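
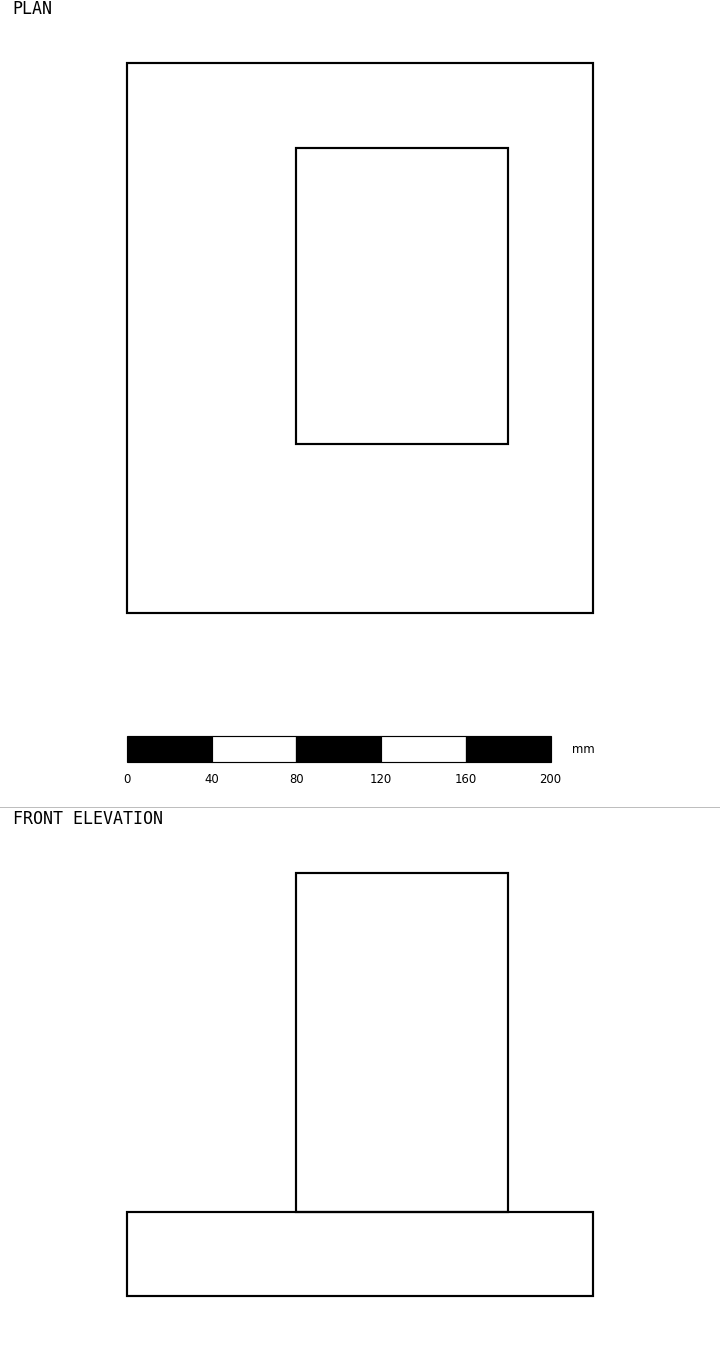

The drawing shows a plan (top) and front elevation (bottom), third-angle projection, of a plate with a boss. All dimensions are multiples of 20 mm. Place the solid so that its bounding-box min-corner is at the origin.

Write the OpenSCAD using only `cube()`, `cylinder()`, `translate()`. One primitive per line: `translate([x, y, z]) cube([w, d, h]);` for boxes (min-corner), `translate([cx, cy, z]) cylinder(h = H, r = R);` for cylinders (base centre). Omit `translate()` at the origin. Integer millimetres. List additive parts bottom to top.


cube([220, 260, 40]);
translate([80, 80, 40]) cube([100, 140, 160]);


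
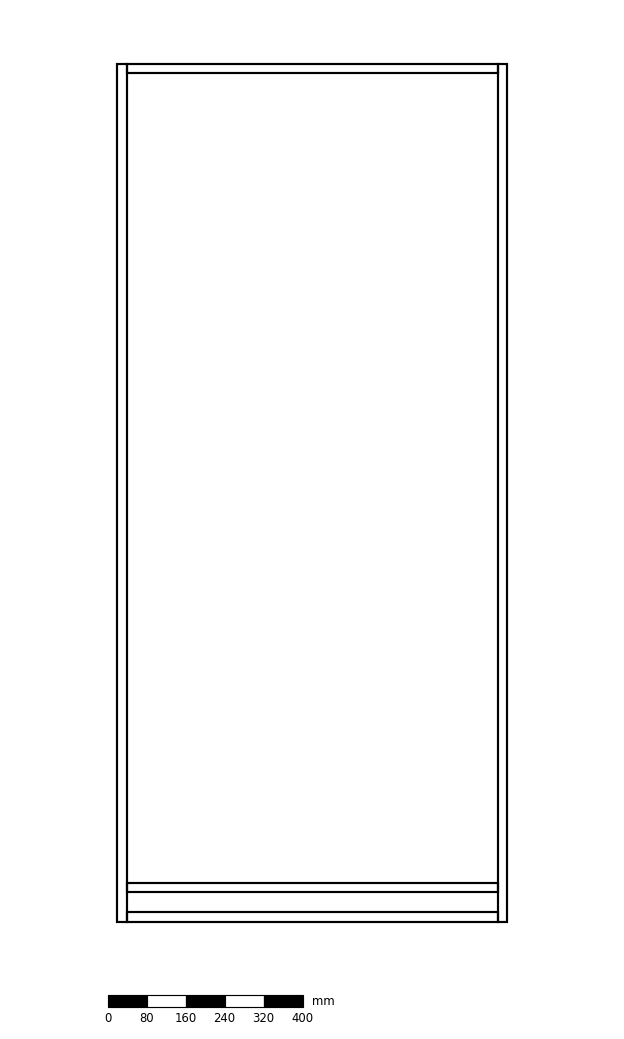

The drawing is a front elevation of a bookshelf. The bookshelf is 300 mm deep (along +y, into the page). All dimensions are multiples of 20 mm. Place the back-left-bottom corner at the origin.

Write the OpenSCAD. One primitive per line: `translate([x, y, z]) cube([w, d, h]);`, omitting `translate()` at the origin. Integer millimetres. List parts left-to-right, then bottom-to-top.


cube([20, 300, 1760]);
translate([20, 0, 0]) cube([760, 300, 20]);
translate([20, 0, 60]) cube([760, 300, 20]);
translate([20, 0, 1740]) cube([760, 300, 20]);
translate([780, 0, 0]) cube([20, 300, 1760]);


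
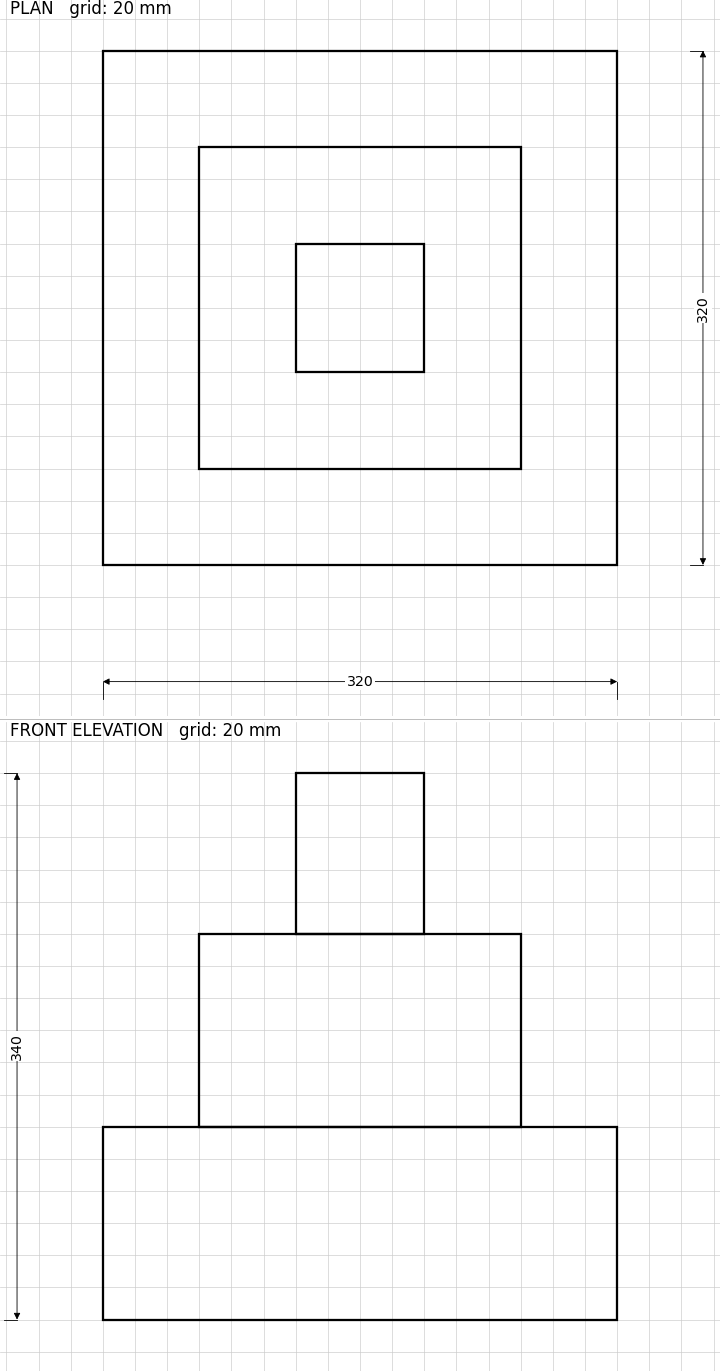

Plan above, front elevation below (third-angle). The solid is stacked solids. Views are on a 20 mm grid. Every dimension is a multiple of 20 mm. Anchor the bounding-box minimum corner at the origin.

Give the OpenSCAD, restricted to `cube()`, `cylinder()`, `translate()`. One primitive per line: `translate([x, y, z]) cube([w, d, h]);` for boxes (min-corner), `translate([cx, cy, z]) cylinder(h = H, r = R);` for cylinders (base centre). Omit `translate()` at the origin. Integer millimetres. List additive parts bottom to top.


cube([320, 320, 120]);
translate([60, 60, 120]) cube([200, 200, 120]);
translate([120, 120, 240]) cube([80, 80, 100]);


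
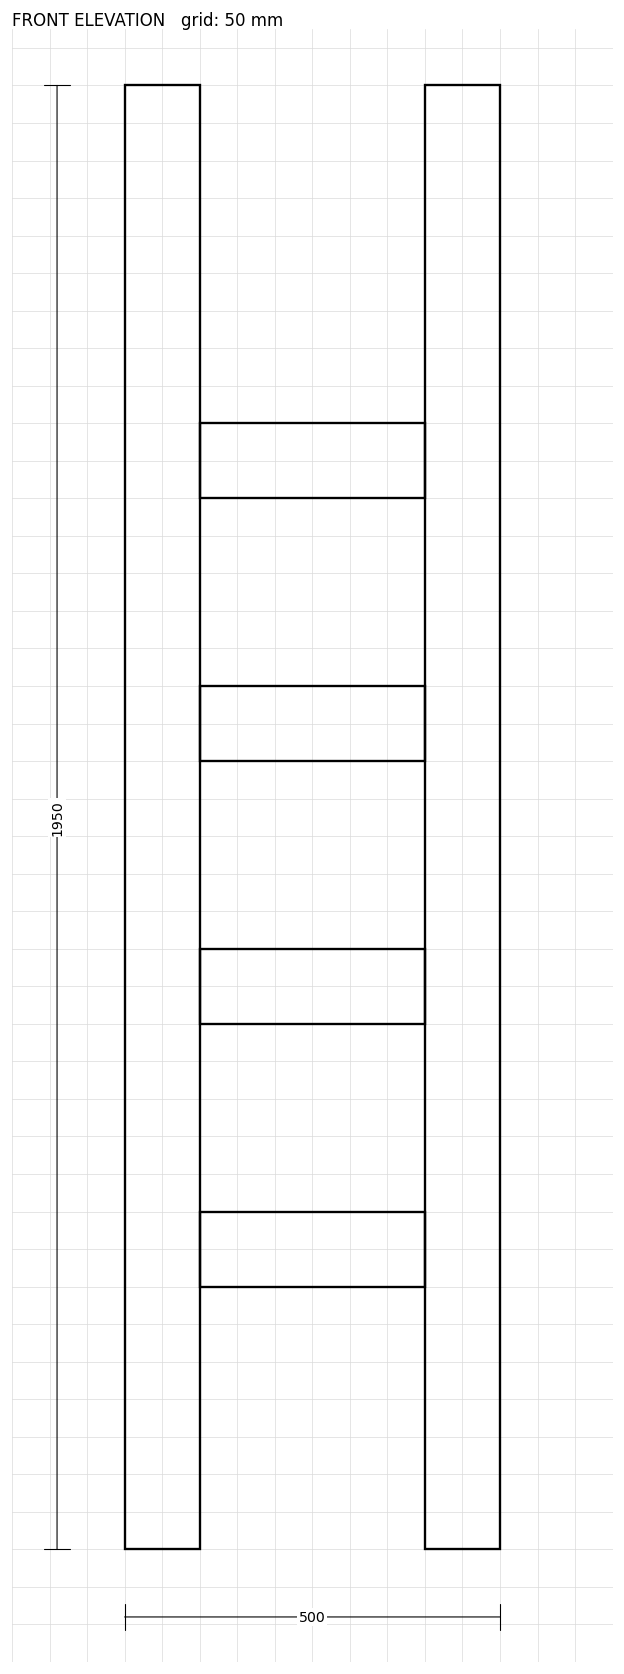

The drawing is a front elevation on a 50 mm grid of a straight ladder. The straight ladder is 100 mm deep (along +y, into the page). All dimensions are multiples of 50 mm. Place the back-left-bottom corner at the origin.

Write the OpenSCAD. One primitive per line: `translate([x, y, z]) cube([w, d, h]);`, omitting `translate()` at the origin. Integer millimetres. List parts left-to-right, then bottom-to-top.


cube([100, 100, 1950]);
translate([100, 0, 350]) cube([300, 100, 100]);
translate([100, 0, 700]) cube([300, 100, 100]);
translate([100, 0, 1050]) cube([300, 100, 100]);
translate([100, 0, 1400]) cube([300, 100, 100]);
translate([400, 0, 0]) cube([100, 100, 1950]);


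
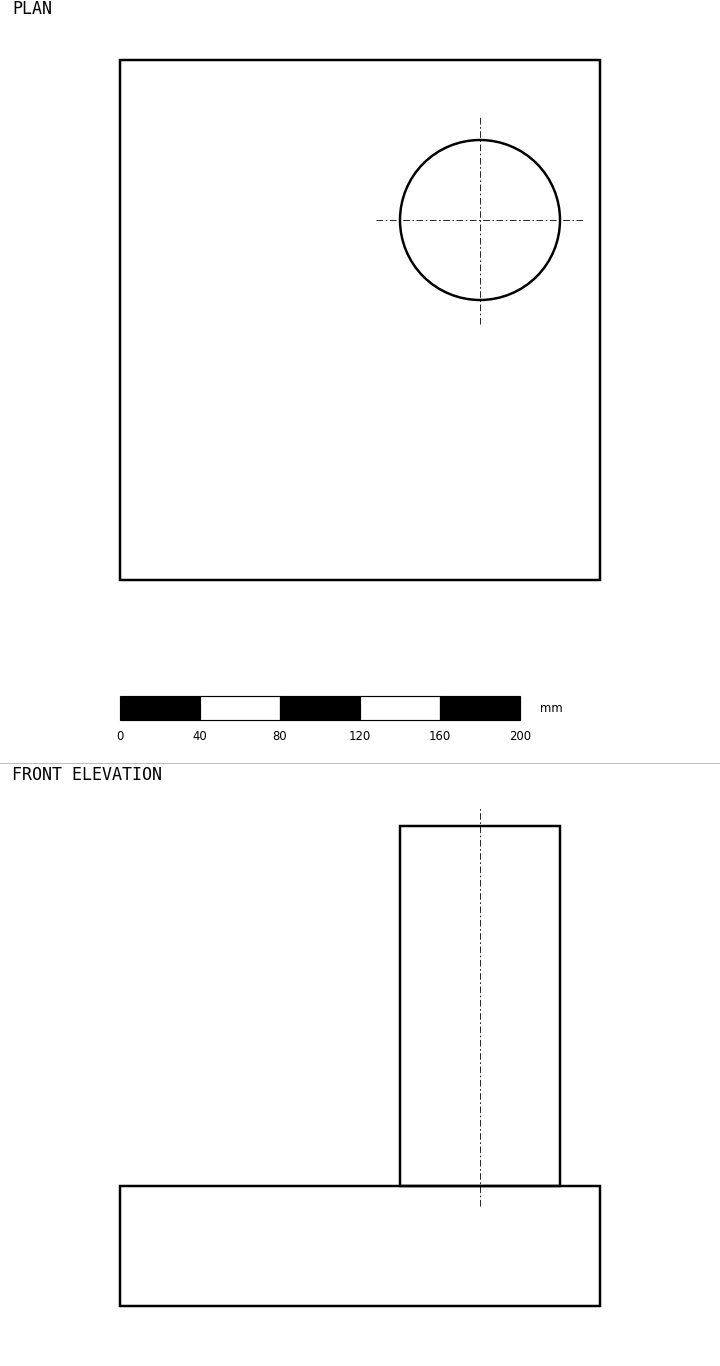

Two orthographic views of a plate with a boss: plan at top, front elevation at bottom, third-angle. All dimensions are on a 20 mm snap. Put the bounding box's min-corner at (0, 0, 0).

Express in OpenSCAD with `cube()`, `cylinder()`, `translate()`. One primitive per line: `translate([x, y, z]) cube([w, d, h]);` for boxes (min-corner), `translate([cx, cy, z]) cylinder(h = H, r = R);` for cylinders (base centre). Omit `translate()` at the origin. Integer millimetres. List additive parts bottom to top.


cube([240, 260, 60]);
translate([180, 180, 60]) cylinder(h = 180, r = 40);


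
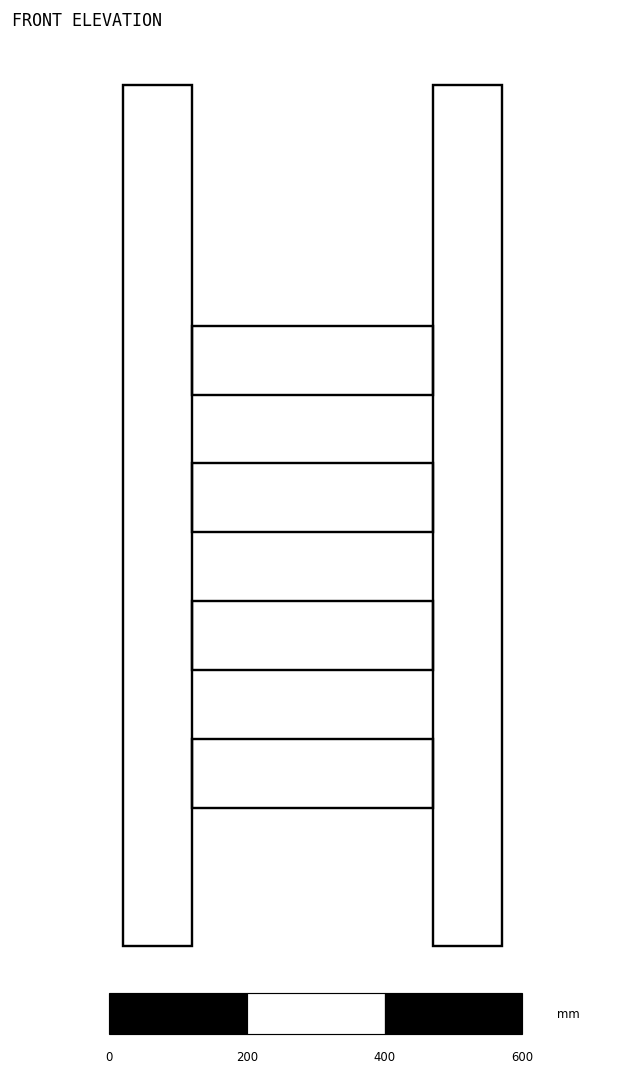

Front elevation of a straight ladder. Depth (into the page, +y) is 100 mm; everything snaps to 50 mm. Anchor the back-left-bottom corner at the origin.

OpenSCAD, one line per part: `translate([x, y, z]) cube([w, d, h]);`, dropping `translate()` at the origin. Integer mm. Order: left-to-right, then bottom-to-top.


cube([100, 100, 1250]);
translate([100, 0, 200]) cube([350, 100, 100]);
translate([100, 0, 400]) cube([350, 100, 100]);
translate([100, 0, 600]) cube([350, 100, 100]);
translate([100, 0, 800]) cube([350, 100, 100]);
translate([450, 0, 0]) cube([100, 100, 1250]);


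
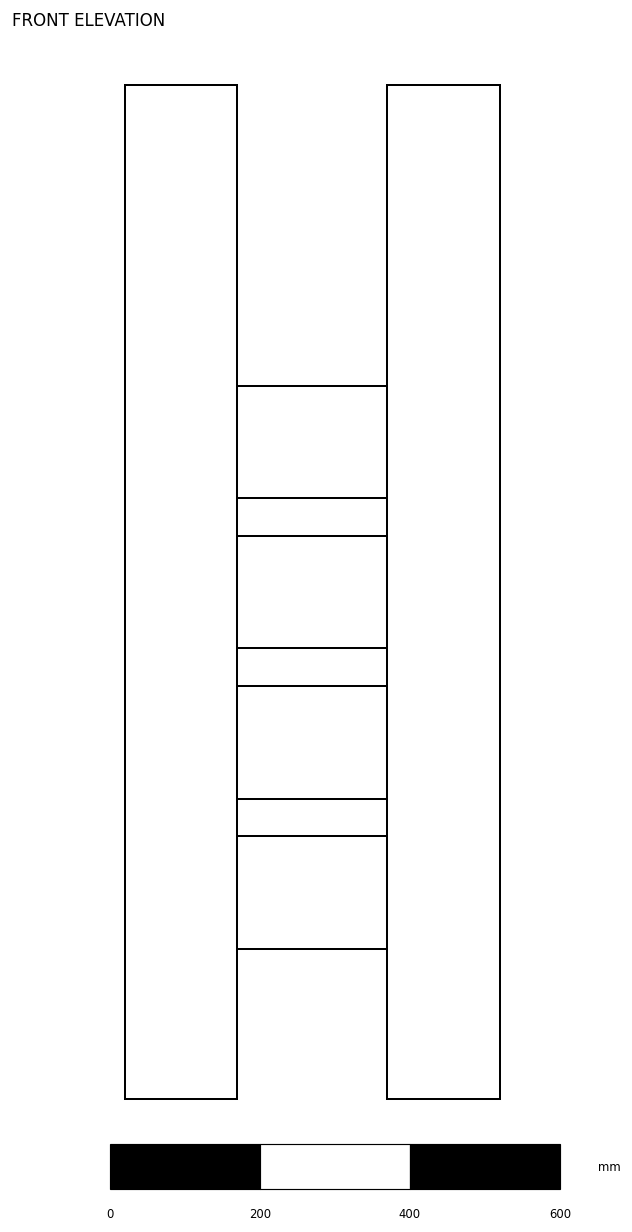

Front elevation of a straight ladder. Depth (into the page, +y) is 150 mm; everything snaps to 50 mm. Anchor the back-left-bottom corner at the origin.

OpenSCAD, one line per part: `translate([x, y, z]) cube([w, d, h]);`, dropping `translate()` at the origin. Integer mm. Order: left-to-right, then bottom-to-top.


cube([150, 150, 1350]);
translate([150, 0, 200]) cube([200, 150, 150]);
translate([150, 0, 400]) cube([200, 150, 150]);
translate([150, 0, 600]) cube([200, 150, 150]);
translate([150, 0, 800]) cube([200, 150, 150]);
translate([350, 0, 0]) cube([150, 150, 1350]);


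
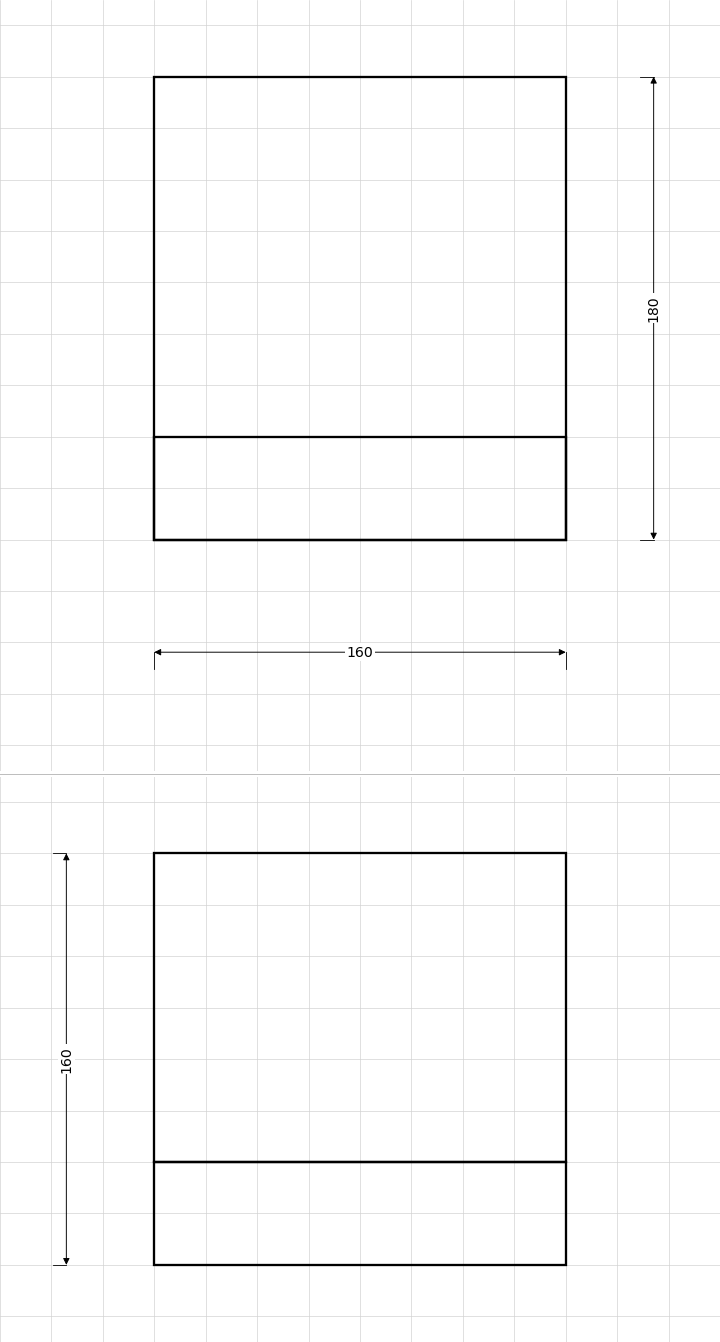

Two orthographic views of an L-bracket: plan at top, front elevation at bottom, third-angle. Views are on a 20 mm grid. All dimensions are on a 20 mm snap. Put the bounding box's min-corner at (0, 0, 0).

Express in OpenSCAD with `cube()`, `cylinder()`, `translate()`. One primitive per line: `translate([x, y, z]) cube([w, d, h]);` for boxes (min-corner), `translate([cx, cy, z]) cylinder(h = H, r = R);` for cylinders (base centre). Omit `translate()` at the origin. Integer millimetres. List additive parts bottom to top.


cube([160, 180, 40]);
translate([0, 0, 40]) cube([160, 40, 120]);


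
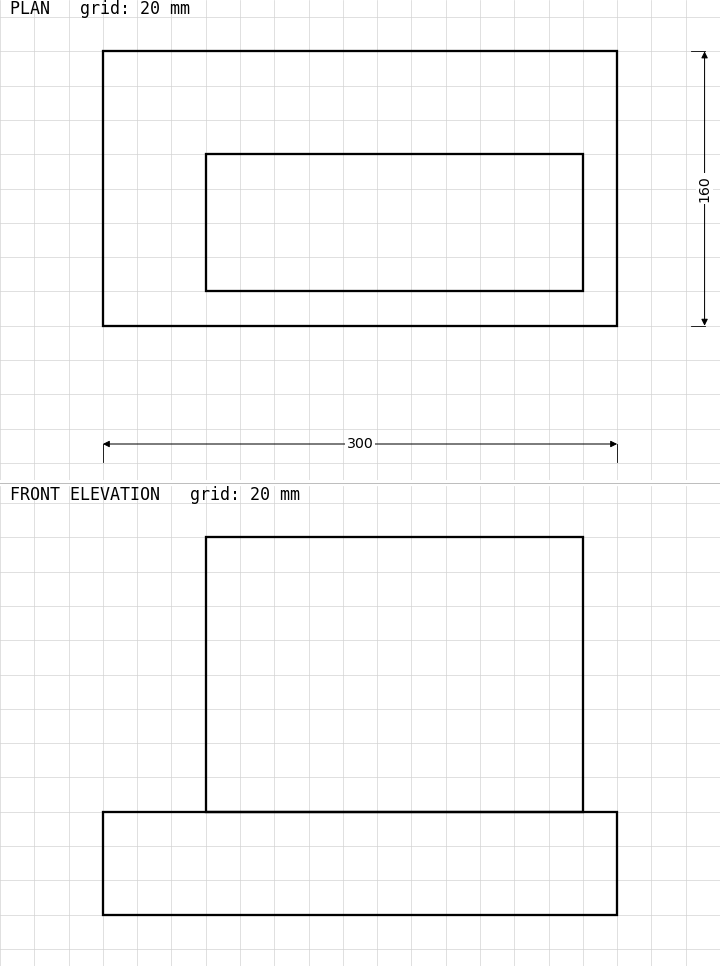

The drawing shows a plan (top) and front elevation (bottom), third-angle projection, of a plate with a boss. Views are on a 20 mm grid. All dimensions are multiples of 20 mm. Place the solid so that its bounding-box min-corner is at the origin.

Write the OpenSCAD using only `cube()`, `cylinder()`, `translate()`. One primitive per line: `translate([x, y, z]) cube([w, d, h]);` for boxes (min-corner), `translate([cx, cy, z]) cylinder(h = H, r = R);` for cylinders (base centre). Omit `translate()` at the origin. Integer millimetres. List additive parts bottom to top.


cube([300, 160, 60]);
translate([60, 20, 60]) cube([220, 80, 160]);


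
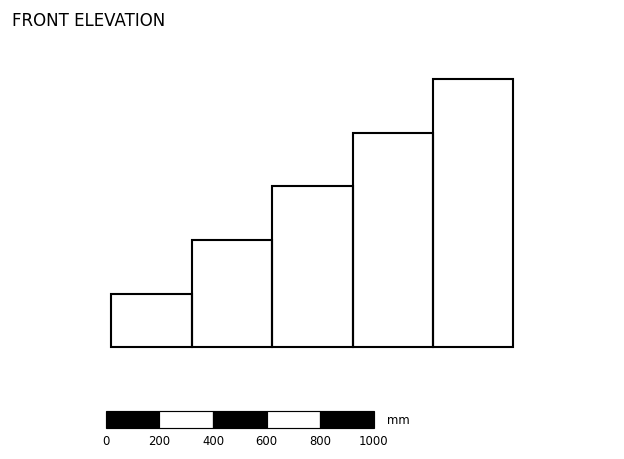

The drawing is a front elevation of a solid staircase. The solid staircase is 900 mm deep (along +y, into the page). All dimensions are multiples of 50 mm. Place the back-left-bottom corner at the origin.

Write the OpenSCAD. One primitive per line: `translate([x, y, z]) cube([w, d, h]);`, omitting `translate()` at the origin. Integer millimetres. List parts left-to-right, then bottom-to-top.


cube([300, 900, 200]);
translate([300, 0, 0]) cube([300, 900, 400]);
translate([600, 0, 0]) cube([300, 900, 600]);
translate([900, 0, 0]) cube([300, 900, 800]);
translate([1200, 0, 0]) cube([300, 900, 1000]);


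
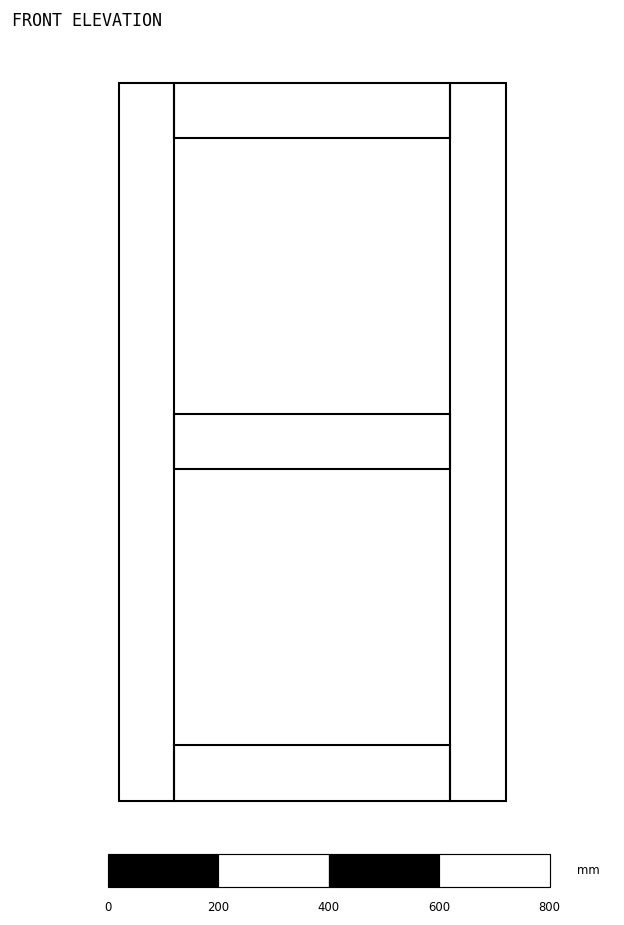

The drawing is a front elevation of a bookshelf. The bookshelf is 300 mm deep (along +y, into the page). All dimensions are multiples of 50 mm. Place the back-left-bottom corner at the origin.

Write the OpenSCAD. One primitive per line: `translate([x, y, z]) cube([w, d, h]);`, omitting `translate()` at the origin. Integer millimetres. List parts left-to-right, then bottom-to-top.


cube([100, 300, 1300]);
translate([100, 0, 0]) cube([500, 300, 100]);
translate([100, 0, 600]) cube([500, 300, 100]);
translate([100, 0, 1200]) cube([500, 300, 100]);
translate([600, 0, 0]) cube([100, 300, 1300]);


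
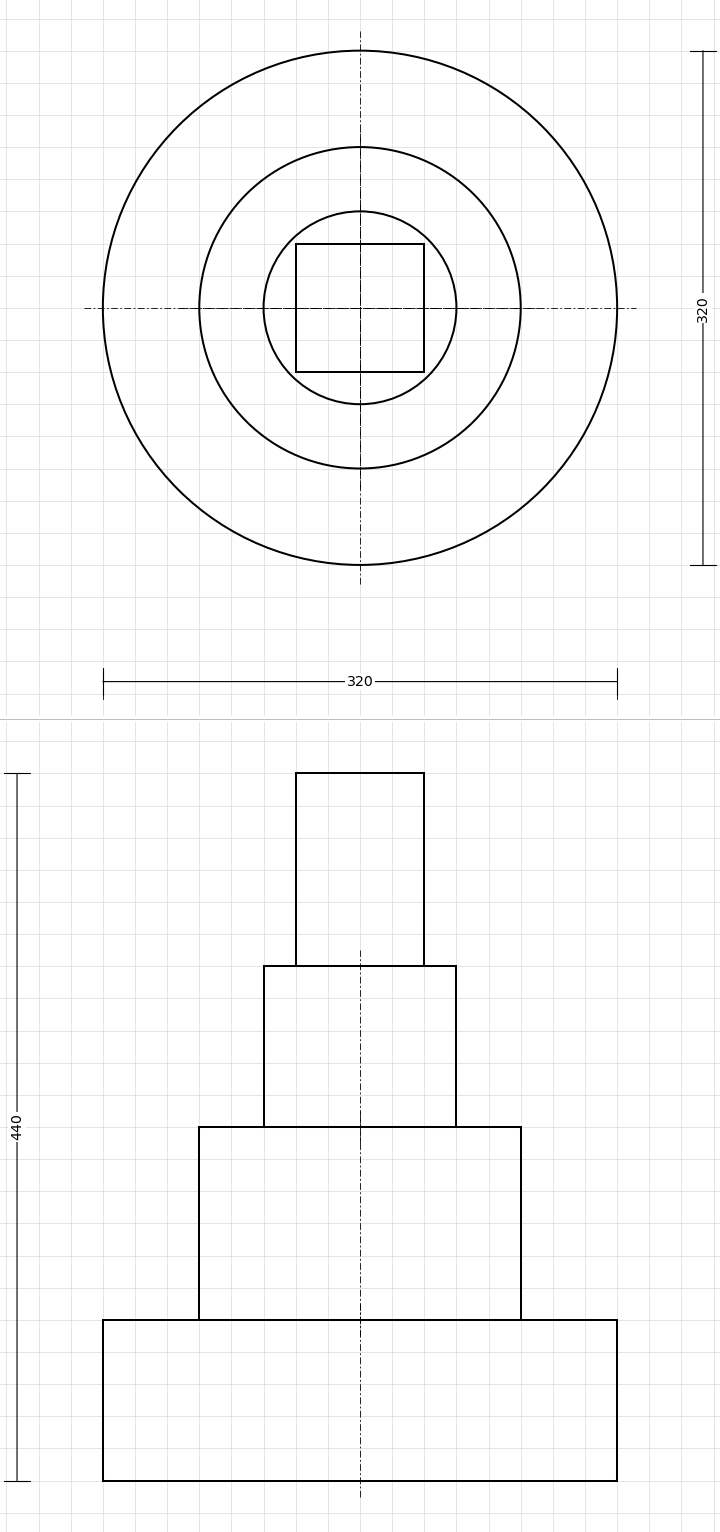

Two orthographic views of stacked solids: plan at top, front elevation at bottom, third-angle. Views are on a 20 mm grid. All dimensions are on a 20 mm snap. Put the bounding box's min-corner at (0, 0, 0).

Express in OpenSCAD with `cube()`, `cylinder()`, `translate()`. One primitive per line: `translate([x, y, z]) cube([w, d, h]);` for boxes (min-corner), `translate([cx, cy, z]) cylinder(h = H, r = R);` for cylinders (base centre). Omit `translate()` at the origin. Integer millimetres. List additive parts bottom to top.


translate([160, 160, 0]) cylinder(h = 100, r = 160);
translate([160, 160, 100]) cylinder(h = 120, r = 100);
translate([160, 160, 220]) cylinder(h = 100, r = 60);
translate([120, 120, 320]) cube([80, 80, 120]);


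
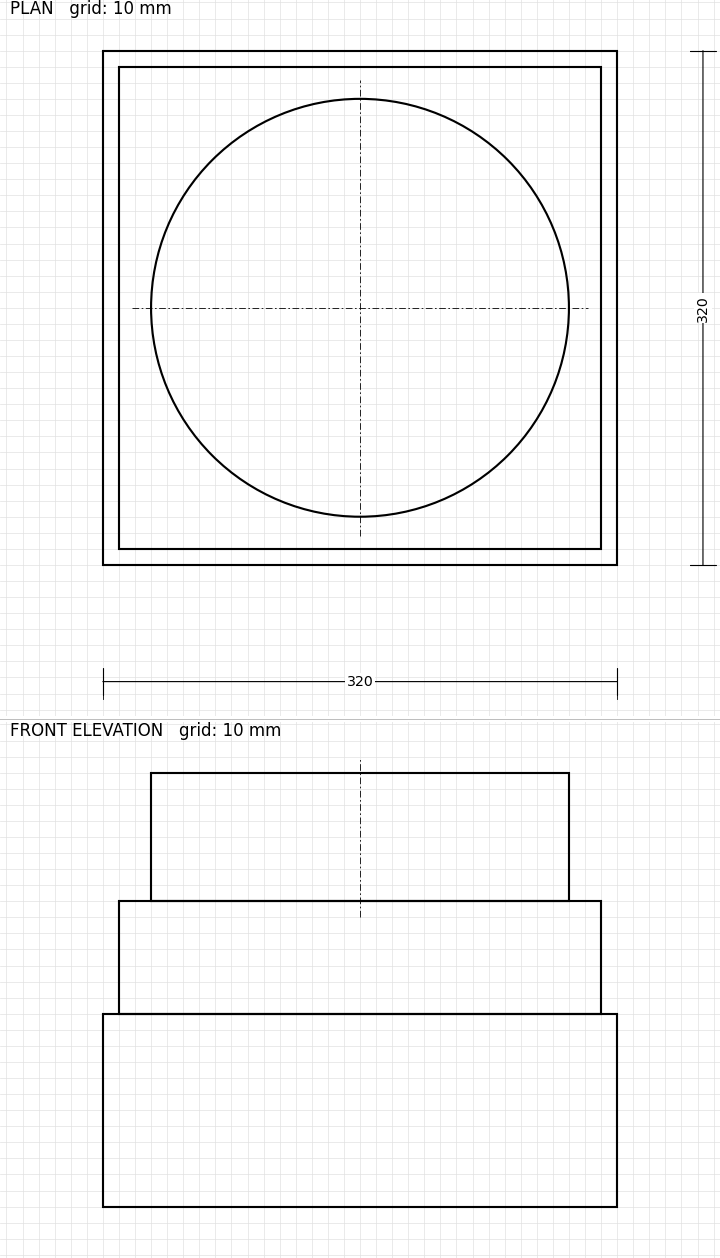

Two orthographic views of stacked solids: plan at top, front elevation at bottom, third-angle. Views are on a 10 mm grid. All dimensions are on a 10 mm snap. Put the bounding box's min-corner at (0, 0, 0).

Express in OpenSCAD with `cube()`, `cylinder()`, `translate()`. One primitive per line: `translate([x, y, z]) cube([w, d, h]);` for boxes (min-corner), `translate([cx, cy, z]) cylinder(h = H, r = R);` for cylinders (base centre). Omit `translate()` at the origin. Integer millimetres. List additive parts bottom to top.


cube([320, 320, 120]);
translate([10, 10, 120]) cube([300, 300, 70]);
translate([160, 160, 190]) cylinder(h = 80, r = 130);


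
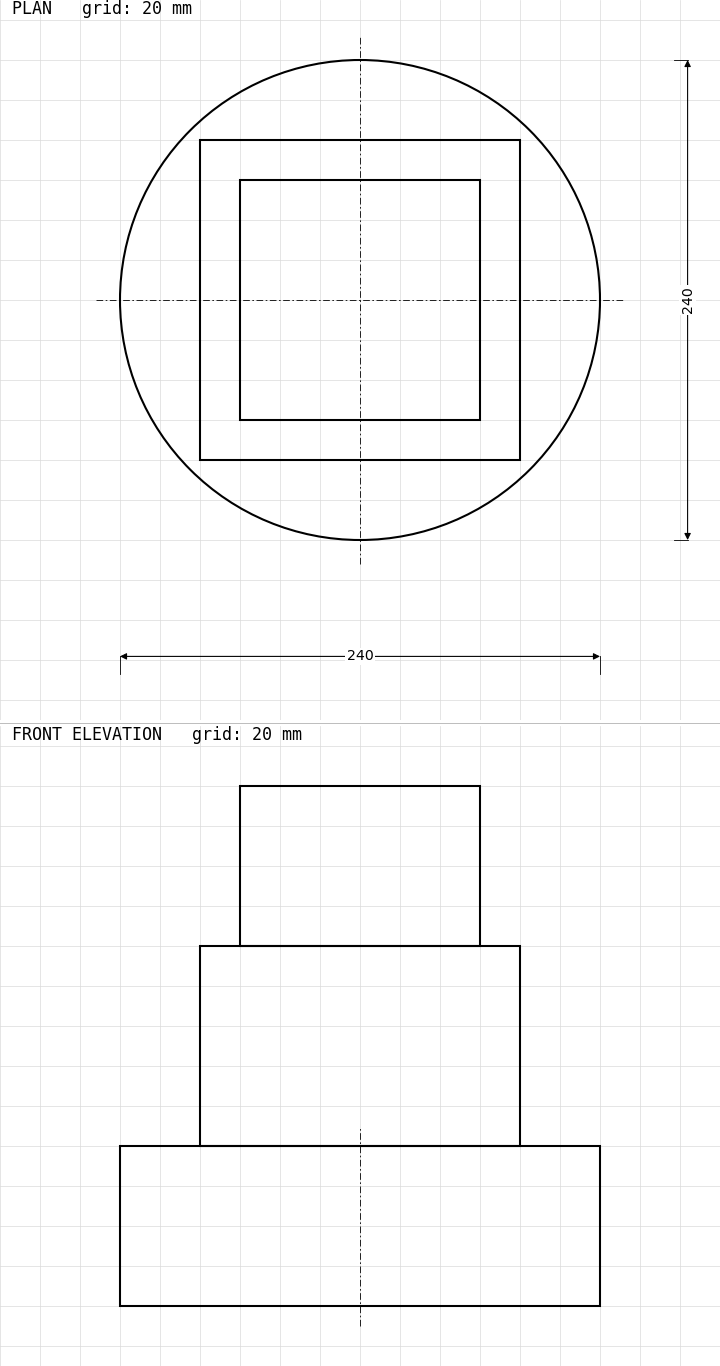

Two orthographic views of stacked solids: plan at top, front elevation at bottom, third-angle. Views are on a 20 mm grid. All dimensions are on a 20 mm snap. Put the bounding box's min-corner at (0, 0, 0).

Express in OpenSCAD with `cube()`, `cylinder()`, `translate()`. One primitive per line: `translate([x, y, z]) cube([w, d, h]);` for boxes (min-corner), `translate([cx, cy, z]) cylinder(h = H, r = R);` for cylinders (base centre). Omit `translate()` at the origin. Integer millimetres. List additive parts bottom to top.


translate([120, 120, 0]) cylinder(h = 80, r = 120);
translate([40, 40, 80]) cube([160, 160, 100]);
translate([60, 60, 180]) cube([120, 120, 80]);


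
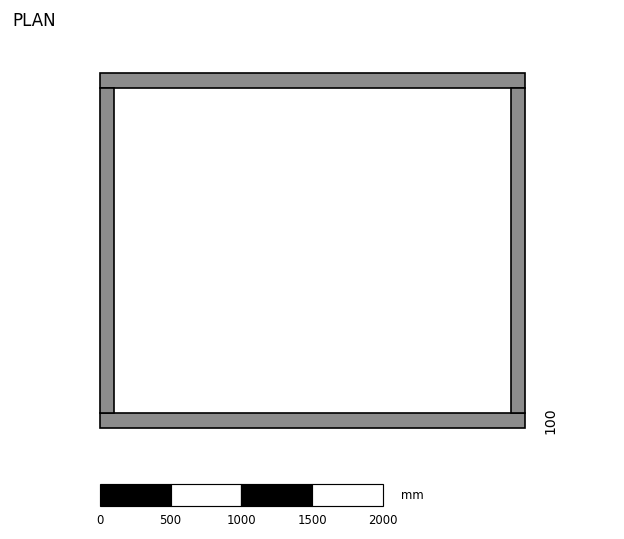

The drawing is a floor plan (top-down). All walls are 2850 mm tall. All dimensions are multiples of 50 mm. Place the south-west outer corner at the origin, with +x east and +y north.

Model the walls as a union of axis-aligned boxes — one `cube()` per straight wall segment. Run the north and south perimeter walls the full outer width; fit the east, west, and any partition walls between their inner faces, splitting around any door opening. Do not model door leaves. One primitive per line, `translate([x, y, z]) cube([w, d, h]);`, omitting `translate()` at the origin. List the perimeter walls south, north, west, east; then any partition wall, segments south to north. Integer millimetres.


cube([3000, 100, 2850]);
translate([0, 2400, 0]) cube([3000, 100, 2850]);
translate([0, 100, 0]) cube([100, 2300, 2850]);
translate([2900, 100, 0]) cube([100, 2300, 2850]);


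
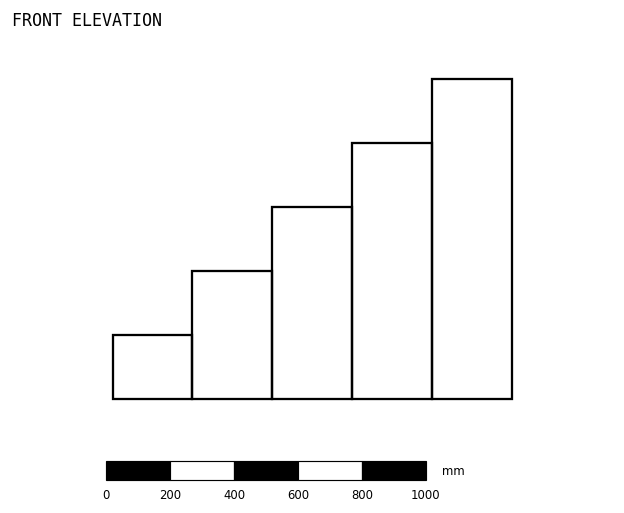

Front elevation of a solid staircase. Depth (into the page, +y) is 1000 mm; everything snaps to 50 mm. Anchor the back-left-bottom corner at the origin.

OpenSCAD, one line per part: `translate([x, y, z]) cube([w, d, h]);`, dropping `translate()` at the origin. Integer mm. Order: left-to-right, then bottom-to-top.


cube([250, 1000, 200]);
translate([250, 0, 0]) cube([250, 1000, 400]);
translate([500, 0, 0]) cube([250, 1000, 600]);
translate([750, 0, 0]) cube([250, 1000, 800]);
translate([1000, 0, 0]) cube([250, 1000, 1000]);


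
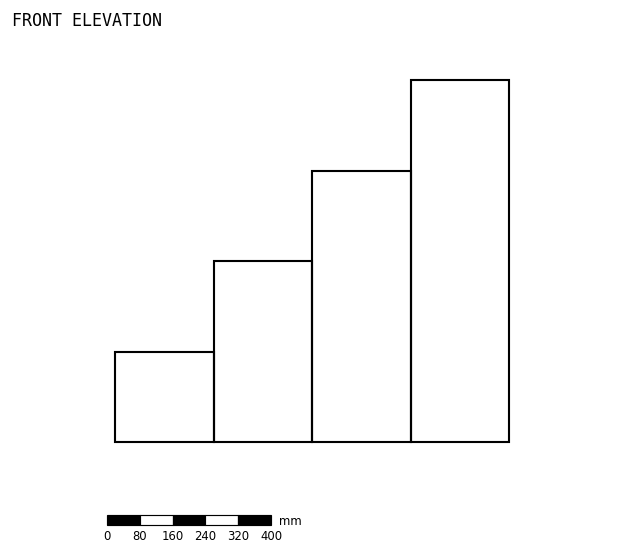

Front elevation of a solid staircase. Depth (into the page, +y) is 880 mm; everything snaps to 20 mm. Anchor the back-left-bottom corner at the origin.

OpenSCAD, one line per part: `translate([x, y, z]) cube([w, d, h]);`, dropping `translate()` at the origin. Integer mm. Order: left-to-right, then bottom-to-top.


cube([240, 880, 220]);
translate([240, 0, 0]) cube([240, 880, 440]);
translate([480, 0, 0]) cube([240, 880, 660]);
translate([720, 0, 0]) cube([240, 880, 880]);


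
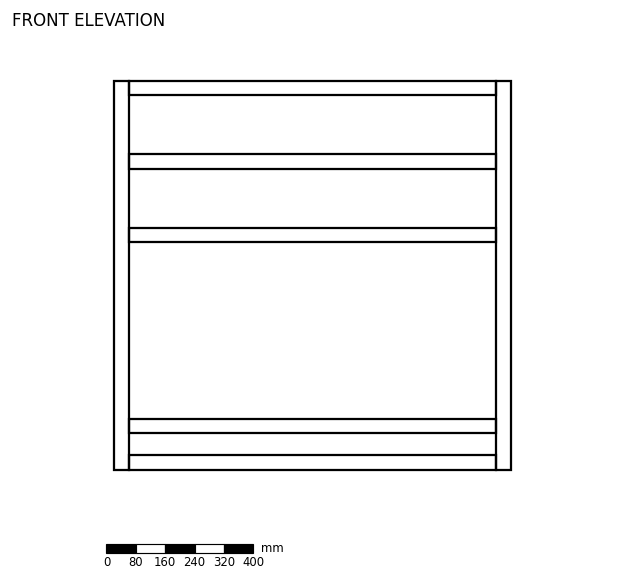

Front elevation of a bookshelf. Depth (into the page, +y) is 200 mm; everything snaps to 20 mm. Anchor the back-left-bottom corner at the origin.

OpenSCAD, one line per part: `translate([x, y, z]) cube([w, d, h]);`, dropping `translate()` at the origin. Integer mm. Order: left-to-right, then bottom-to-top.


cube([40, 200, 1060]);
translate([40, 0, 0]) cube([1000, 200, 40]);
translate([40, 0, 100]) cube([1000, 200, 40]);
translate([40, 0, 620]) cube([1000, 200, 40]);
translate([40, 0, 820]) cube([1000, 200, 40]);
translate([40, 0, 1020]) cube([1000, 200, 40]);
translate([1040, 0, 0]) cube([40, 200, 1060]);


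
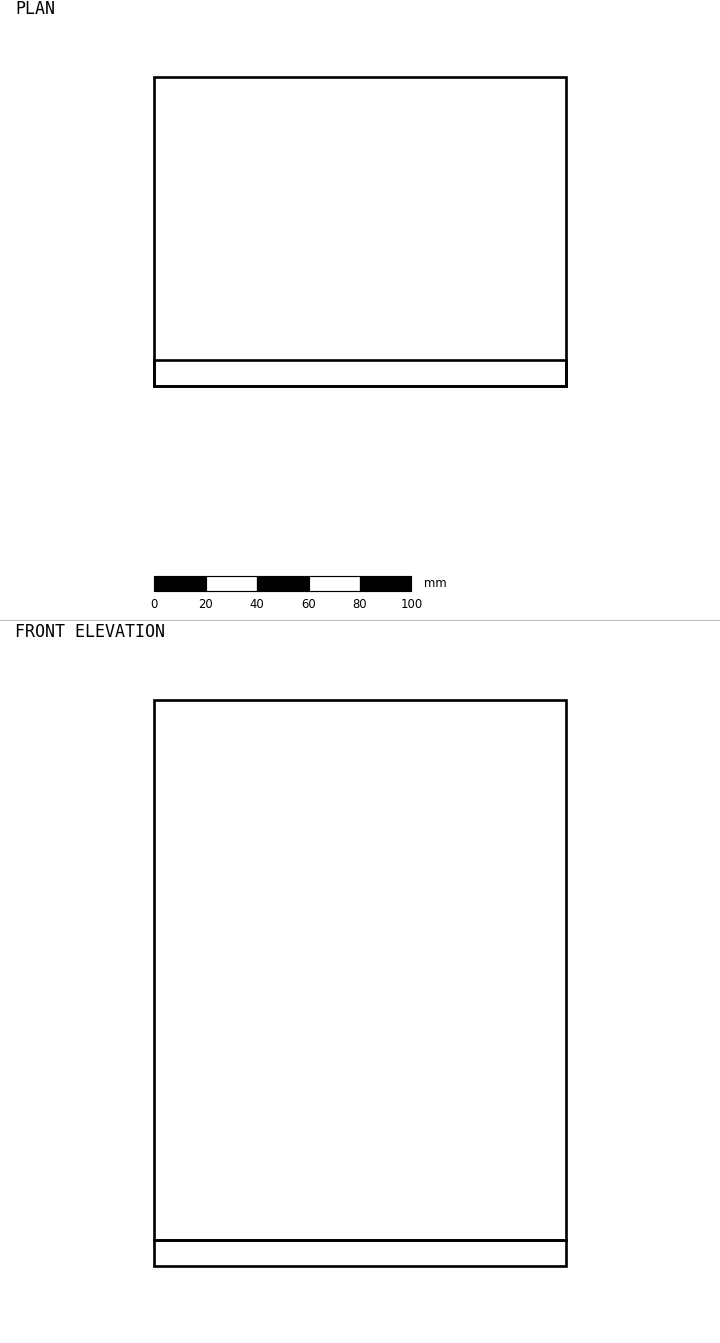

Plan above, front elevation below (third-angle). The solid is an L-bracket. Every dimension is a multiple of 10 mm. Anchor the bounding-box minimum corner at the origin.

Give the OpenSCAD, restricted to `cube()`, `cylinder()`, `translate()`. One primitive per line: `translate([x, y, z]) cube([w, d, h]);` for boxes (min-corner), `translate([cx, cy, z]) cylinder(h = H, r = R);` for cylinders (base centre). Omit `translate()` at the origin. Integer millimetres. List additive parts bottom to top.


cube([160, 120, 10]);
translate([0, 0, 10]) cube([160, 10, 210]);


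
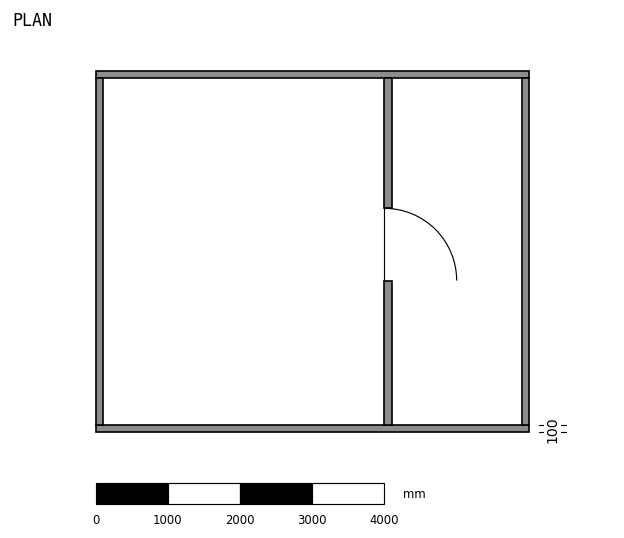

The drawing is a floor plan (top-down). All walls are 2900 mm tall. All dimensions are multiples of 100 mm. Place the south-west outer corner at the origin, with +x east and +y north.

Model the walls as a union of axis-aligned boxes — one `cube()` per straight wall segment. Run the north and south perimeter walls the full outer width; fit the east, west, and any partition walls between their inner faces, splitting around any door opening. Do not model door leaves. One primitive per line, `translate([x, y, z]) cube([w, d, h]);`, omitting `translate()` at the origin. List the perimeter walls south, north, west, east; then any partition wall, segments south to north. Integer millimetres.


cube([6000, 100, 2900]);
translate([0, 4900, 0]) cube([6000, 100, 2900]);
translate([0, 100, 0]) cube([100, 4800, 2900]);
translate([5900, 100, 0]) cube([100, 4800, 2900]);
translate([4000, 100, 0]) cube([100, 2000, 2900]);
translate([4000, 3100, 0]) cube([100, 1800, 2900]);


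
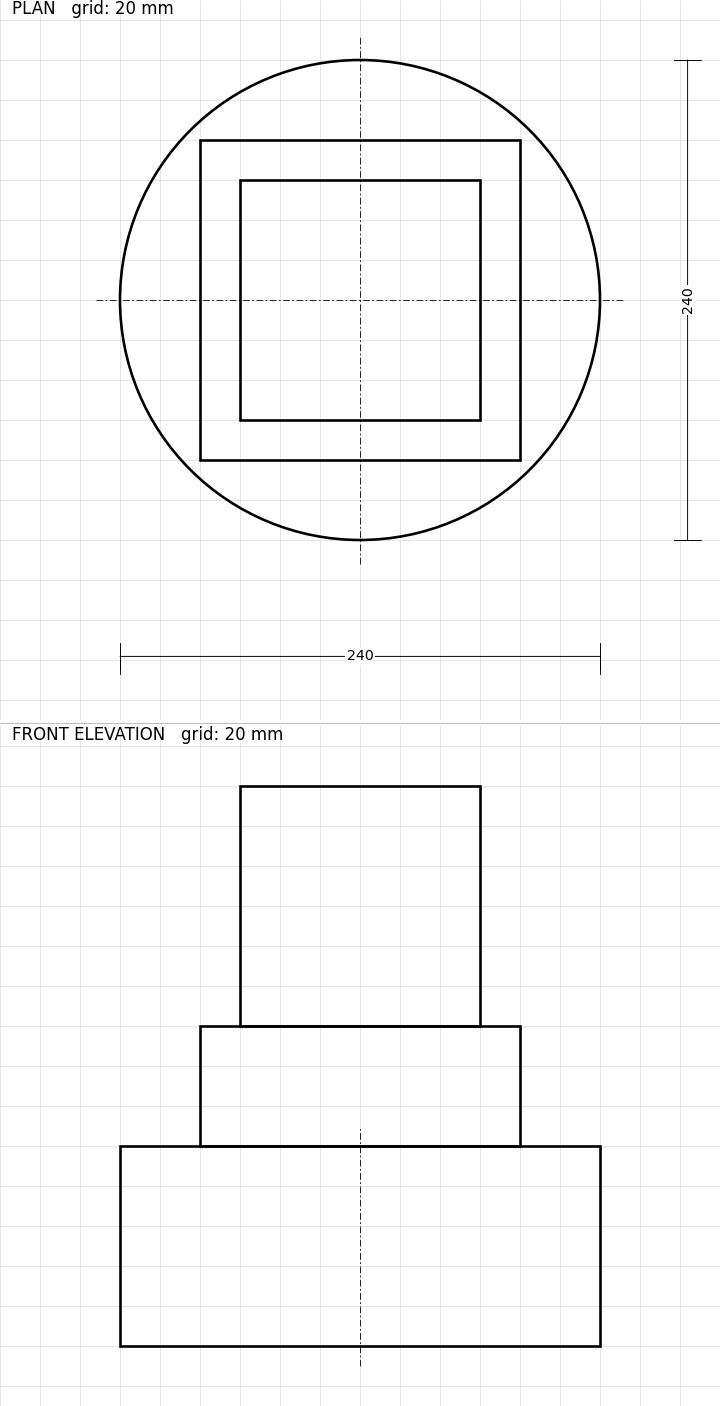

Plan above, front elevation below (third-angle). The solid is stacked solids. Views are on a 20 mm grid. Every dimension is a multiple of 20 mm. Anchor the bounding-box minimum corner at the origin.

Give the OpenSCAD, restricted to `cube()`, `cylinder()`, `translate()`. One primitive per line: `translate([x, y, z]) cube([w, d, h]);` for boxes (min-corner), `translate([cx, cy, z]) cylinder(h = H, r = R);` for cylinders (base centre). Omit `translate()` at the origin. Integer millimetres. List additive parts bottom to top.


translate([120, 120, 0]) cylinder(h = 100, r = 120);
translate([40, 40, 100]) cube([160, 160, 60]);
translate([60, 60, 160]) cube([120, 120, 120]);


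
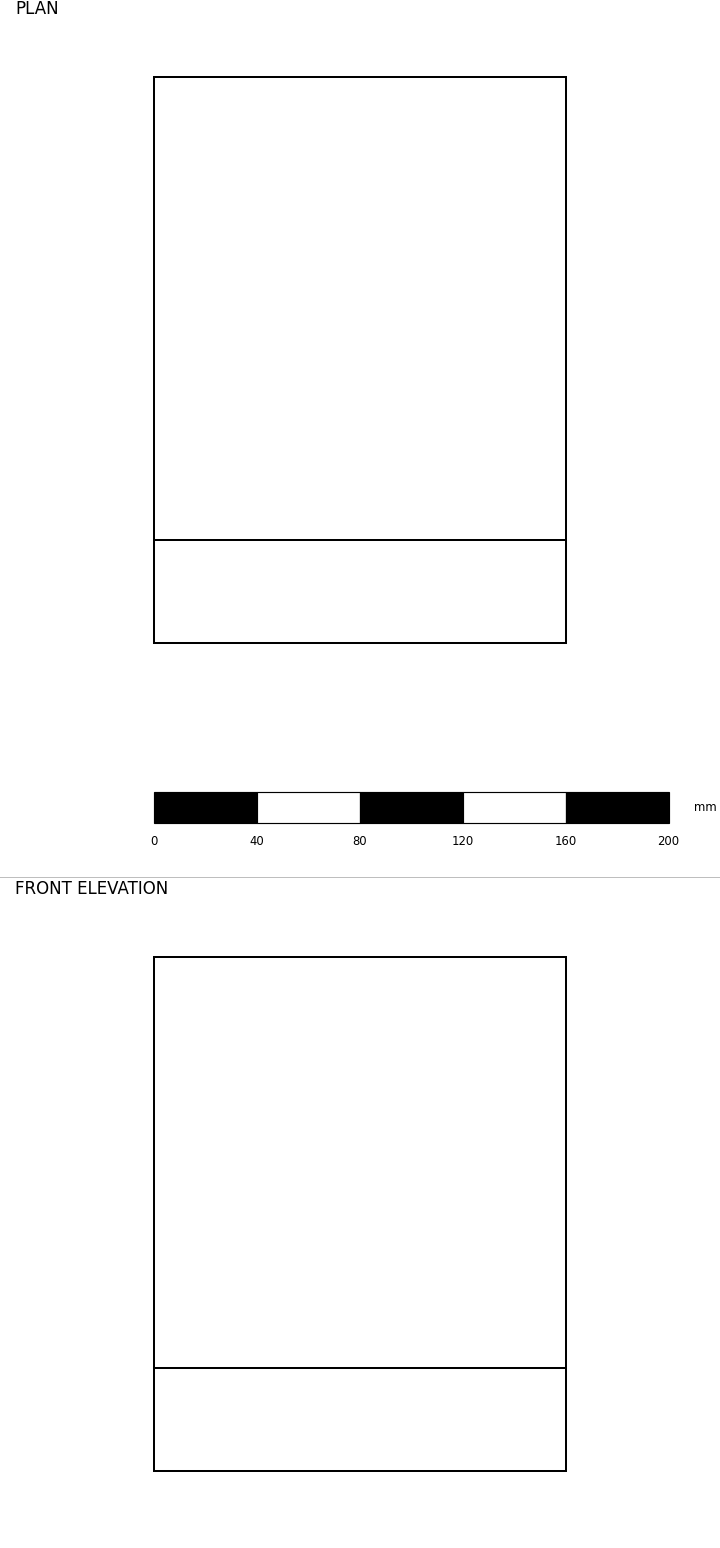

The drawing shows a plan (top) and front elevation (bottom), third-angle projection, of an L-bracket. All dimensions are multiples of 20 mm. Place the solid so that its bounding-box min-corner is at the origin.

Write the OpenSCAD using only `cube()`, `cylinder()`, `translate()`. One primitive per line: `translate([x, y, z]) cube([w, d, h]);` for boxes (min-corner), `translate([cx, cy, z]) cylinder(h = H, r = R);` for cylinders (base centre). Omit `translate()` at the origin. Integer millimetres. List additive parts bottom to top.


cube([160, 220, 40]);
translate([0, 0, 40]) cube([160, 40, 160]);


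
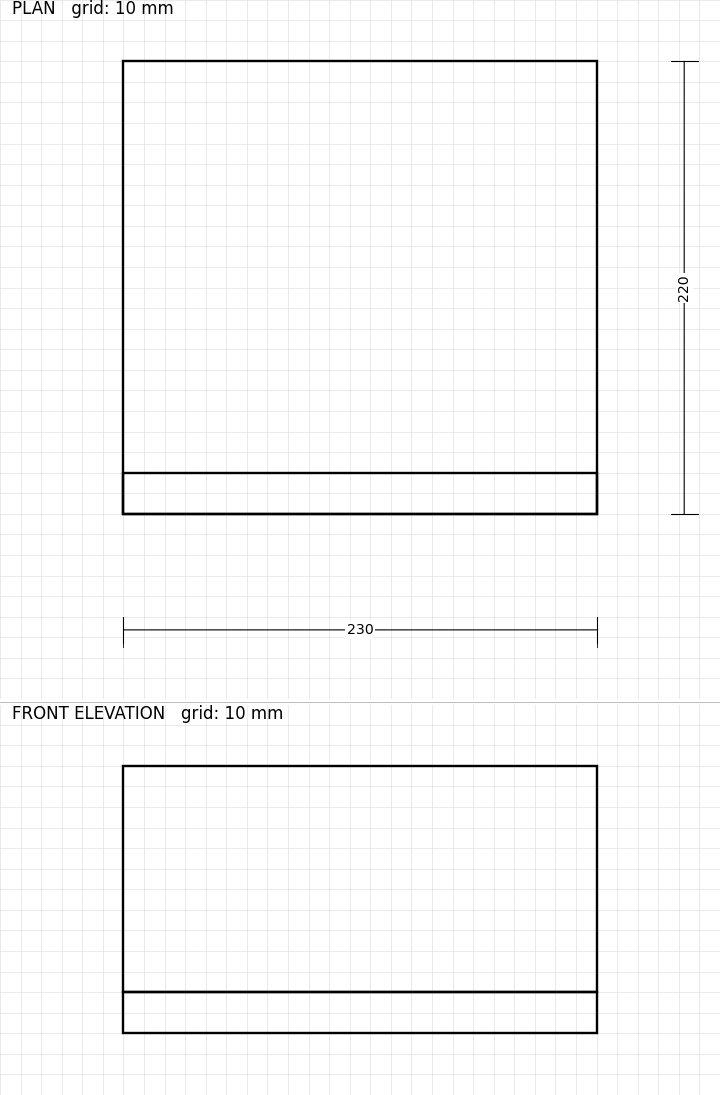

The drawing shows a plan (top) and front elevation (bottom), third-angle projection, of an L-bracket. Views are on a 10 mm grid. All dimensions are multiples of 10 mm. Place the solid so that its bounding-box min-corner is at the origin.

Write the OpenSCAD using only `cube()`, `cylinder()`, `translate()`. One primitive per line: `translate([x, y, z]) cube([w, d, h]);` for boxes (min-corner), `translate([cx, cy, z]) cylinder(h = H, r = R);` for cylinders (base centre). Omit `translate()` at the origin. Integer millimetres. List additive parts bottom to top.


cube([230, 220, 20]);
translate([0, 0, 20]) cube([230, 20, 110]);


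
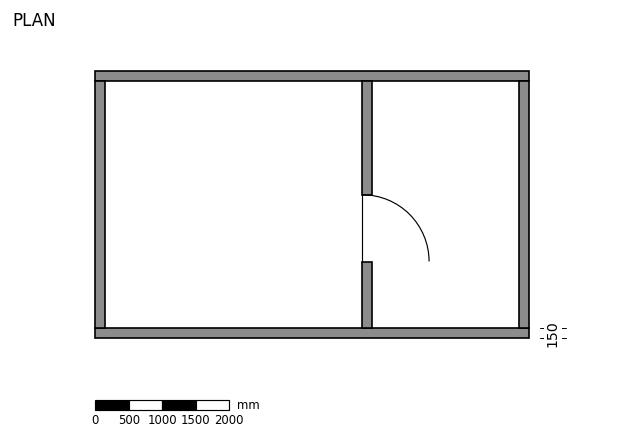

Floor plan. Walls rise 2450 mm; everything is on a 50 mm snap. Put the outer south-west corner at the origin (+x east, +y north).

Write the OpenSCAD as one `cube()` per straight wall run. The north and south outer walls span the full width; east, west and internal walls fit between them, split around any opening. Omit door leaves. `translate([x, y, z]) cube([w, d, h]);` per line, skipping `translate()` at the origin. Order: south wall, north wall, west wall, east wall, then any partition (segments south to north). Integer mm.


cube([6500, 150, 2450]);
translate([0, 3850, 0]) cube([6500, 150, 2450]);
translate([0, 150, 0]) cube([150, 3700, 2450]);
translate([6350, 150, 0]) cube([150, 3700, 2450]);
translate([4000, 150, 0]) cube([150, 1000, 2450]);
translate([4000, 2150, 0]) cube([150, 1700, 2450]);


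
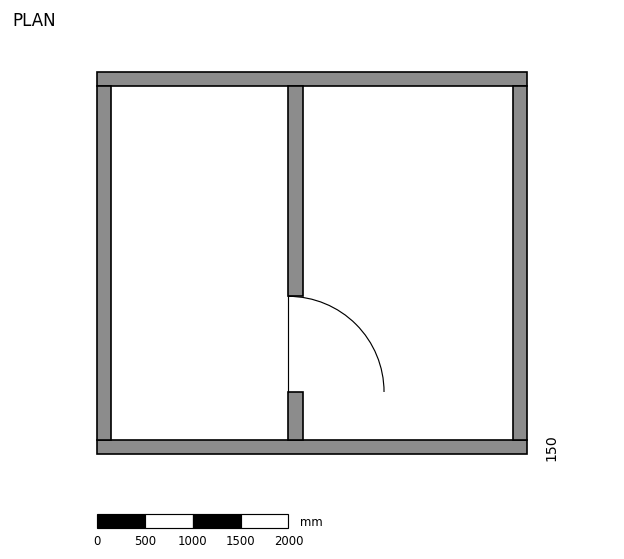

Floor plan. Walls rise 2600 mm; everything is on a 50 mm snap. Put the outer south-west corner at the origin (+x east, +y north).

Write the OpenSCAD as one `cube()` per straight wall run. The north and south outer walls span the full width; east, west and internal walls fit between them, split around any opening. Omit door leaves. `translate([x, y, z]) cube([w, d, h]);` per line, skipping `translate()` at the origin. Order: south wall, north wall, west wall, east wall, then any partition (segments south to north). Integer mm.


cube([4500, 150, 2600]);
translate([0, 3850, 0]) cube([4500, 150, 2600]);
translate([0, 150, 0]) cube([150, 3700, 2600]);
translate([4350, 150, 0]) cube([150, 3700, 2600]);
translate([2000, 150, 0]) cube([150, 500, 2600]);
translate([2000, 1650, 0]) cube([150, 2200, 2600]);


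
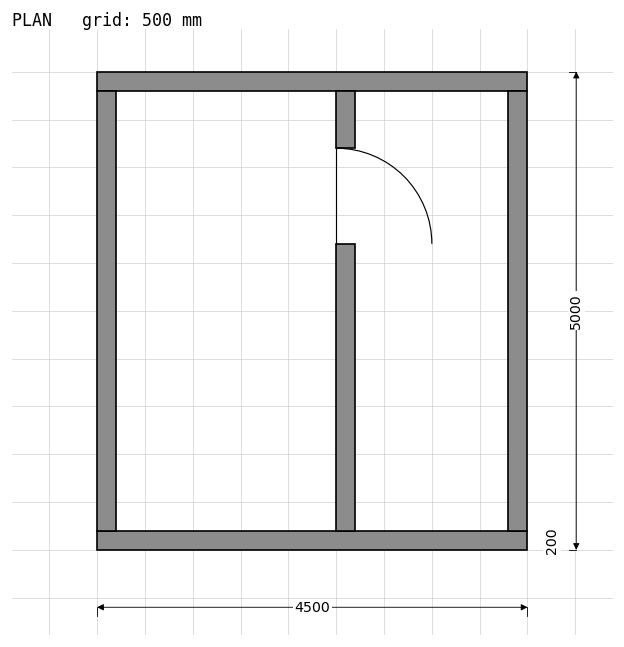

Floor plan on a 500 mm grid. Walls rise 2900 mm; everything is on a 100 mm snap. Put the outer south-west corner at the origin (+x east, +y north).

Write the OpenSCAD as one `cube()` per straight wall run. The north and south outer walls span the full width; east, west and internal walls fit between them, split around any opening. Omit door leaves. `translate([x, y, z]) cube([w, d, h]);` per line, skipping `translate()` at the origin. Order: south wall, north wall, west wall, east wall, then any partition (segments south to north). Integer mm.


cube([4500, 200, 2900]);
translate([0, 4800, 0]) cube([4500, 200, 2900]);
translate([0, 200, 0]) cube([200, 4600, 2900]);
translate([4300, 200, 0]) cube([200, 4600, 2900]);
translate([2500, 200, 0]) cube([200, 3000, 2900]);
translate([2500, 4200, 0]) cube([200, 600, 2900]);


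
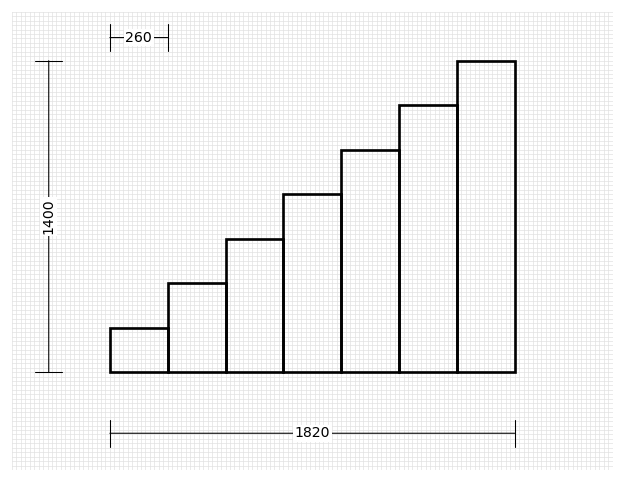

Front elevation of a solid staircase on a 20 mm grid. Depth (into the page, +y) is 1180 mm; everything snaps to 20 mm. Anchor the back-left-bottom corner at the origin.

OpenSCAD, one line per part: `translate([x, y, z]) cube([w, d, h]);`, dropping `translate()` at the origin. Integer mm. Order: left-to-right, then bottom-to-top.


cube([260, 1180, 200]);
translate([260, 0, 0]) cube([260, 1180, 400]);
translate([520, 0, 0]) cube([260, 1180, 600]);
translate([780, 0, 0]) cube([260, 1180, 800]);
translate([1040, 0, 0]) cube([260, 1180, 1000]);
translate([1300, 0, 0]) cube([260, 1180, 1200]);
translate([1560, 0, 0]) cube([260, 1180, 1400]);


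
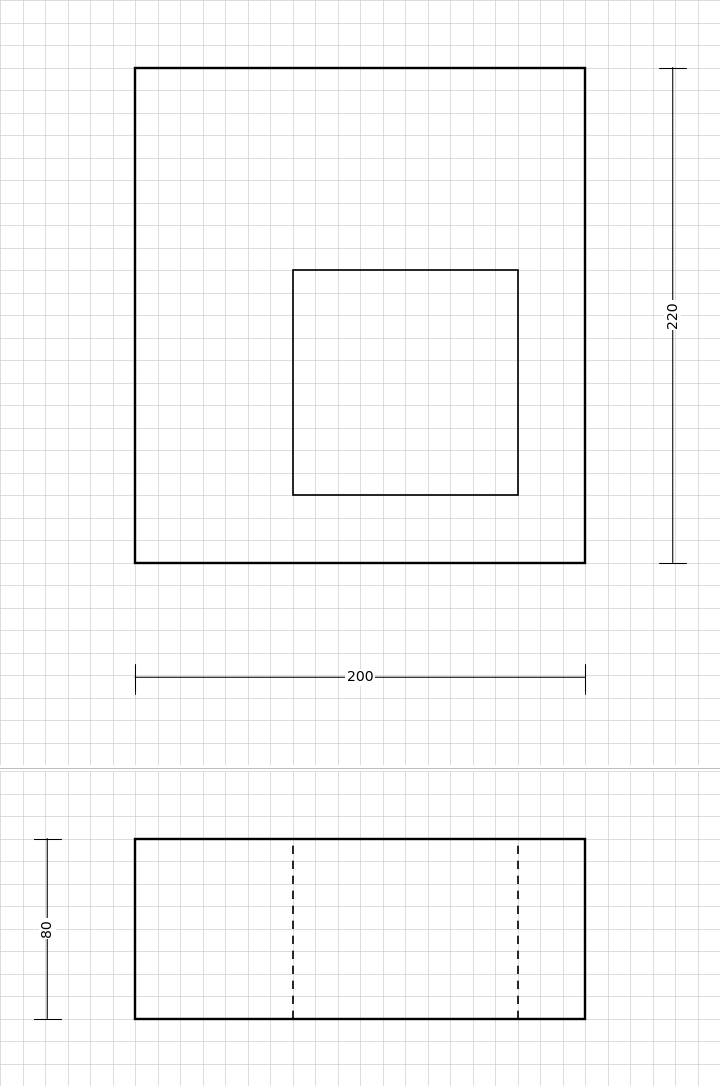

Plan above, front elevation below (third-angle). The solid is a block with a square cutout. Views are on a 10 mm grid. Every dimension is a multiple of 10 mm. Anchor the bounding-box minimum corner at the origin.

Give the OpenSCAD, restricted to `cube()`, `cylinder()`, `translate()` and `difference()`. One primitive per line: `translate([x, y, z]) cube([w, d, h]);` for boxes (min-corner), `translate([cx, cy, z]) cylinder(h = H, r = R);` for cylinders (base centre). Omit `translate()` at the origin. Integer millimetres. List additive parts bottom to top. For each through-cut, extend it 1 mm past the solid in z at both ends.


difference() {
  cube([200, 220, 80]);
  translate([70, 30, -1]) cube([100, 100, 82]);
}


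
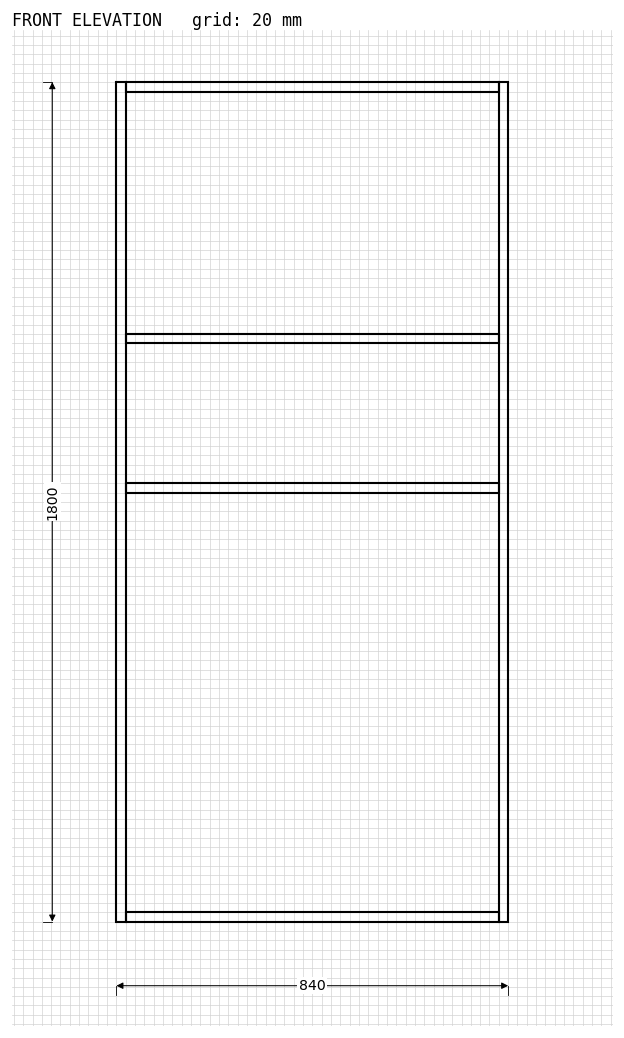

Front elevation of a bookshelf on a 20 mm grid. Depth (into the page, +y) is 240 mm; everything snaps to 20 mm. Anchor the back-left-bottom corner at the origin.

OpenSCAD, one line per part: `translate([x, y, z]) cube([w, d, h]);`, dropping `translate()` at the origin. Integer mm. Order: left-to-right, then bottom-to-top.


cube([20, 240, 1800]);
translate([20, 0, 0]) cube([800, 240, 20]);
translate([20, 0, 920]) cube([800, 240, 20]);
translate([20, 0, 1240]) cube([800, 240, 20]);
translate([20, 0, 1780]) cube([800, 240, 20]);
translate([820, 0, 0]) cube([20, 240, 1800]);


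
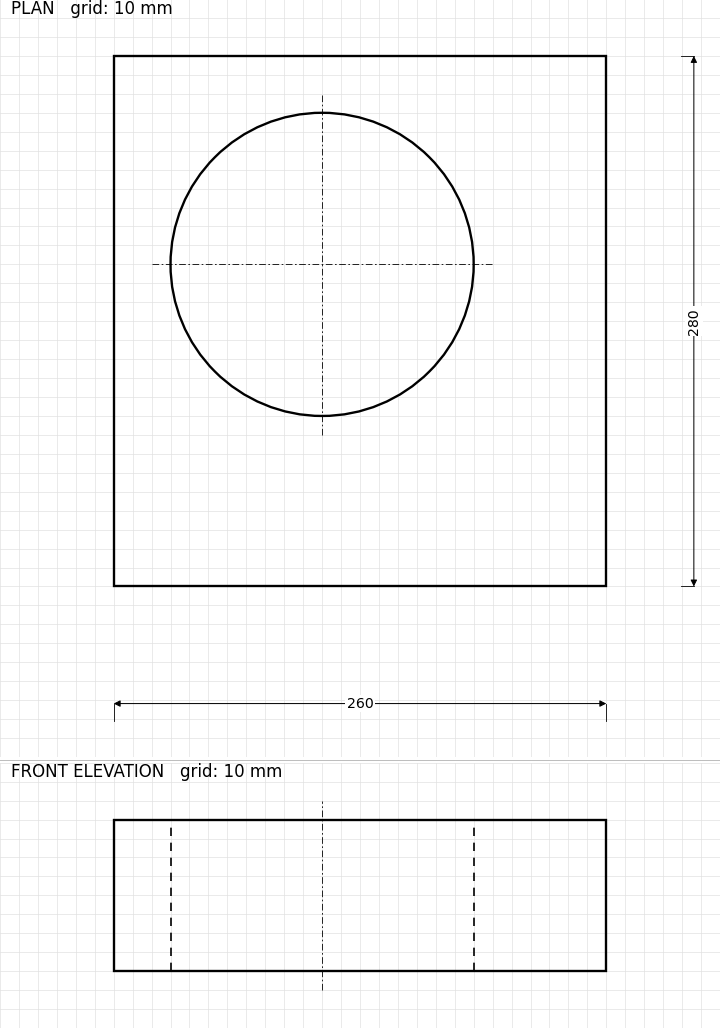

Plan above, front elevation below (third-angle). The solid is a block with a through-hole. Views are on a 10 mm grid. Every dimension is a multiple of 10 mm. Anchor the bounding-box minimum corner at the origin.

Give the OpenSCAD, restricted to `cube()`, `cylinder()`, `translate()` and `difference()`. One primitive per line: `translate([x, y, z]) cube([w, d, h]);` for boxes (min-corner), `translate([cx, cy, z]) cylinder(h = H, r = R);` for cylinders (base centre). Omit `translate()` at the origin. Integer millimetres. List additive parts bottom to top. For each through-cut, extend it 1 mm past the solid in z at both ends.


difference() {
  cube([260, 280, 80]);
  translate([110, 170, -1]) cylinder(h = 82, r = 80);
}


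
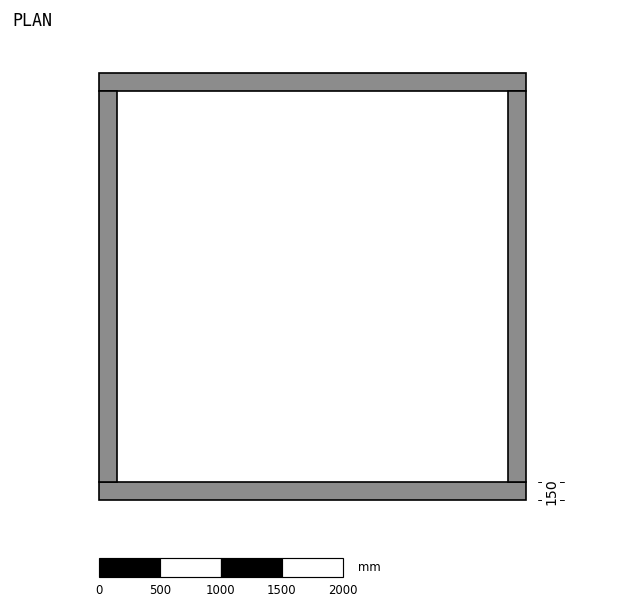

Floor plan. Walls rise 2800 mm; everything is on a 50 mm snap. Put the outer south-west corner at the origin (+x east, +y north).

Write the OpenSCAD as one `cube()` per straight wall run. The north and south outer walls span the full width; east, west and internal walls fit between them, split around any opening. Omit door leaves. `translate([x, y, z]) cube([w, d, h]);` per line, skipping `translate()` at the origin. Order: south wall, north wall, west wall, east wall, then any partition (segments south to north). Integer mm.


cube([3500, 150, 2800]);
translate([0, 3350, 0]) cube([3500, 150, 2800]);
translate([0, 150, 0]) cube([150, 3200, 2800]);
translate([3350, 150, 0]) cube([150, 3200, 2800]);


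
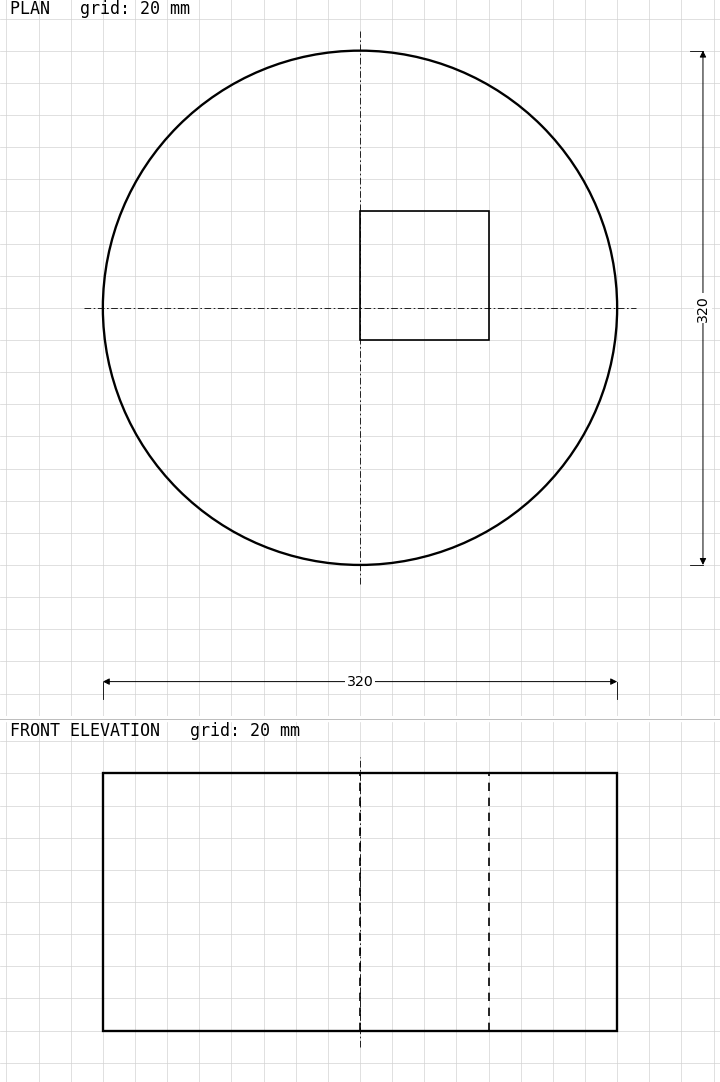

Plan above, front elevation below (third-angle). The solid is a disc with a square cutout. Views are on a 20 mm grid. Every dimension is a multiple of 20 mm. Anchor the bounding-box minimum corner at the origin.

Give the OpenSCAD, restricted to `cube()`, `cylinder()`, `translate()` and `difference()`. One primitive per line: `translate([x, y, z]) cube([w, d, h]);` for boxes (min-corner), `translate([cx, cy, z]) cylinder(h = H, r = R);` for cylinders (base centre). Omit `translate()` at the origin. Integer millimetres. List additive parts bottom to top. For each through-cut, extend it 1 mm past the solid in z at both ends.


difference() {
  translate([160, 160, 0]) cylinder(h = 160, r = 160);
  translate([160, 140, -1]) cube([80, 80, 162]);
}


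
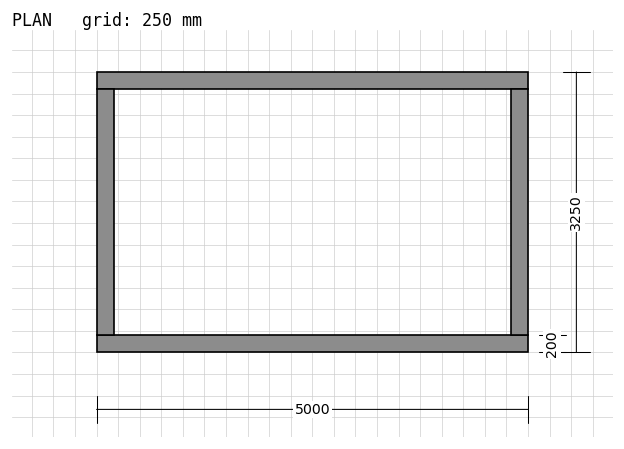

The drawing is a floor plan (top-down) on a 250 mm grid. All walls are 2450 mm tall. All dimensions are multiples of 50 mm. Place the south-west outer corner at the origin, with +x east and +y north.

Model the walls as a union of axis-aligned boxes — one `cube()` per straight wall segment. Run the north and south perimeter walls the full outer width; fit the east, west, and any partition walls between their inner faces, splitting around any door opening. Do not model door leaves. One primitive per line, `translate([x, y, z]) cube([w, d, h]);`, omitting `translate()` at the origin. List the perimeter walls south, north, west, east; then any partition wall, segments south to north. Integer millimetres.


cube([5000, 200, 2450]);
translate([0, 3050, 0]) cube([5000, 200, 2450]);
translate([0, 200, 0]) cube([200, 2850, 2450]);
translate([4800, 200, 0]) cube([200, 2850, 2450]);


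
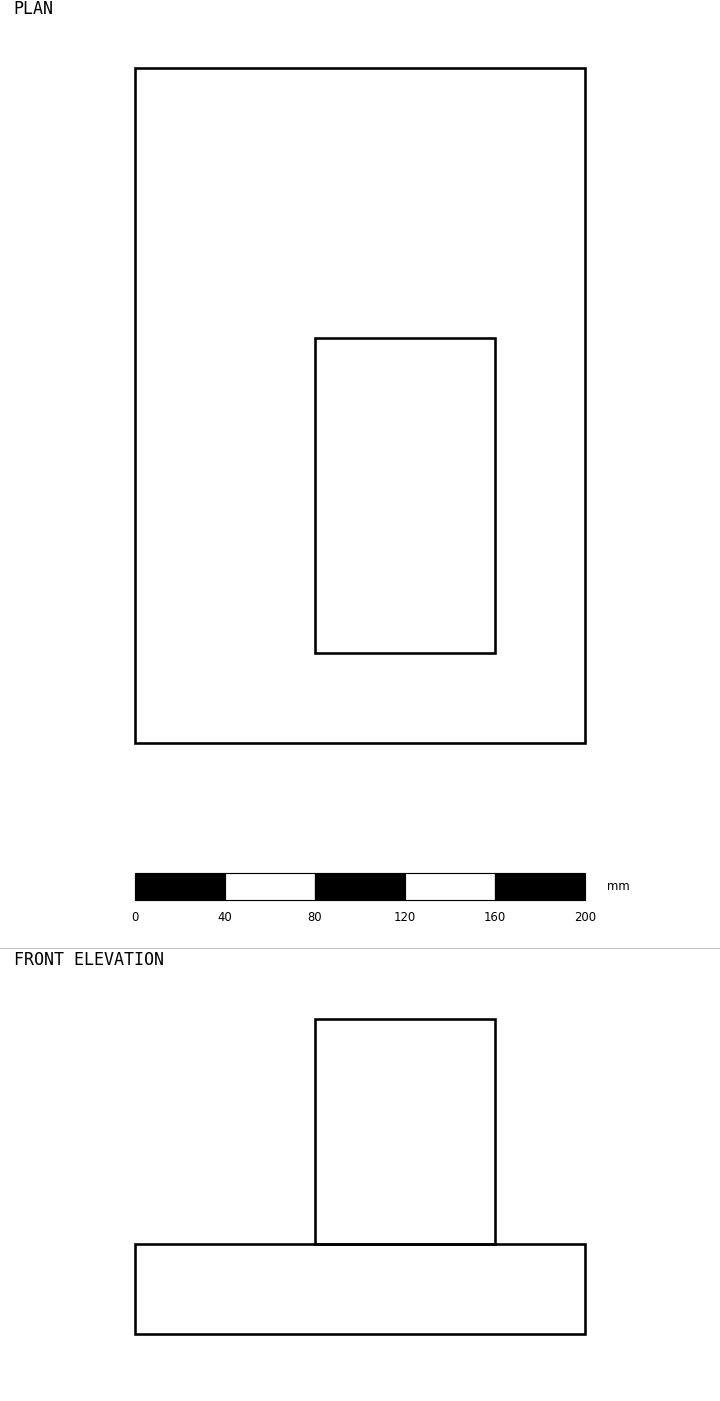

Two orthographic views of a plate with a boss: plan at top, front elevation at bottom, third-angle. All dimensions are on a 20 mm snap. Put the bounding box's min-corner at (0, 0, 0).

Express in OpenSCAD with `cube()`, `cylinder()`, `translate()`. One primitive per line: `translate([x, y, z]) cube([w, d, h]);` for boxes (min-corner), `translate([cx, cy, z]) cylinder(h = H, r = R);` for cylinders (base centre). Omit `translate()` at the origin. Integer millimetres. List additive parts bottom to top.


cube([200, 300, 40]);
translate([80, 40, 40]) cube([80, 140, 100]);
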